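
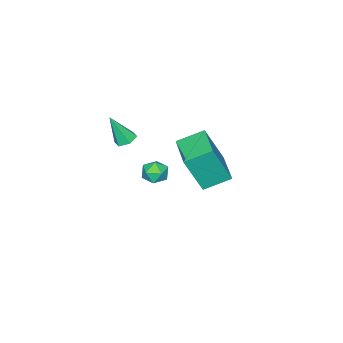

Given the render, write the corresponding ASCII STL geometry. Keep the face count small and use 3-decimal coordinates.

solid 
facet normal -0.680 0.611 0.405
outer loop
vertex 1.702 1.177 5.056
vertex 2.86 2.475 5.043
vertex 1.089 1.706 3.227
endloop
endfacet
facet normal -0.666 -0.746 0.008
outer loop
vertex 1.98 0.905 2.697
vertex 1.702 1.177 5.056
vertex 1.089 1.706 3.227
endloop
endfacet
facet normal -0.680 0.611 0.405
outer loop
vertex 1.089 1.706 3.227
vertex 2.86 2.475 5.043
vertex 2.247 3.004 3.215
endloop
endfacet
facet normal -0.306 0.265 -0.914
outer loop
vertex 2.247 3.004 3.215
vertex 1.98 0.905 2.697
vertex 1.089 1.706 3.227
endloop
endfacet
facet normal 0.306 -0.264 0.914
outer loop
vertex 1.702 1.177 5.056
vertex 3.751 1.674 4.513
vertex 2.86 2.475 5.043
endloop
endfacet
facet normal -0.666 -0.746 0.008
outer loop
vertex 2.593 0.376 4.525
vertex 1.702 1.177 5.056
vertex 1.98 0.905 2.697
endloop
endfacet
facet normal 0.307 -0.265 0.914
outer loop
vertex 2.593 0.376 4.525
vertex 3.751 1.674 4.513
vertex 1.702 1.177 5.056
endloop
endfacet
facet normal 0.666 0.746 -0.008
outer loop
vertex 2.86 2.475 5.043
vertex 3.751 1.674 4.513
vertex 2.247 3.004 3.215
endloop
endfacet
facet normal -0.307 0.265 -0.914
outer loop
vertex 3.138 2.203 2.684
vertex 1.98 0.905 2.697
vertex 2.247 3.004 3.215
endloop
endfacet
facet normal 0.666 0.746 -0.008
outer loop
vertex 2.247 3.004 3.215
vertex 3.751 1.674 4.513
vertex 3.138 2.203 2.684
endloop
endfacet
facet normal 0.680 -0.611 -0.405
outer loop
vertex 3.138 2.203 2.684
vertex 2.593 0.376 4.525
vertex 1.98 0.905 2.697
endloop
endfacet
facet normal 0.680 -0.611 -0.405
outer loop
vertex 3.751 1.674 4.513
vertex 2.593 0.376 4.525
vertex 3.138 2.203 2.684
endloop
endfacet
facet normal -0.148 0.604 0.783
outer loop
vertex -0.147 -2.56 -0.612
vertex -0.822 -2.722 -0.615
vertex -0.376 -3.099 -0.24
endloop
endfacet
facet normal 0.510 0.331 0.794
outer loop
vertex -0.147 -2.56 -0.612
vertex -0.376 -3.099 -0.24
vertex 0.216 -3.151 -0.599
endloop
endfacet
facet normal 0.835 0.517 0.187
outer loop
vertex -0.147 -2.56 -0.612
vertex 0.216 -3.151 -0.599
vertex 0.136 -2.806 -1.195
endloop
endfacet
facet normal 0.377 0.905 -0.198
outer loop
vertex -0.147 -2.56 -0.612
vertex 0.136 -2.806 -1.195
vertex -0.505 -2.541 -1.206
endloop
endfacet
facet normal -0.231 0.958 0.170
outer loop
vertex -0.147 -2.56 -0.612
vertex -0.505 -2.541 -1.206
vertex -0.822 -2.722 -0.615
endloop
endfacet
facet normal 0.455 -0.381 0.805
outer loop
vertex 0.216 -3.151 -0.599
vertex -0.376 -3.099 -0.24
vertex -0.235 -3.679 -0.594
endloop
endfacet
facet normal -0.613 0.059 0.788
outer loop
vertex -0.376 -3.099 -0.24
vertex -0.822 -2.722 -0.615
vertex -0.876 -3.414 -0.605
endloop
endfacet
facet normal -0.745 0.635 -0.205
outer loop
vertex -0.822 -2.722 -0.615
vertex -0.505 -2.541 -1.206
vertex -0.956 -3.069 -1.201
endloop
endfacet
facet normal 0.240 0.548 -0.802
outer loop
vertex -0.505 -2.541 -1.206
vertex 0.136 -2.806 -1.195
vertex -0.364 -3.121 -1.56
endloop
endfacet
facet normal 0.981 -0.079 -0.177
outer loop
vertex 0.136 -2.806 -1.195
vertex 0.216 -3.151 -0.599
vertex 0.082 -3.498 -1.185
endloop
endfacet
facet normal -0.377 -0.905 0.198
outer loop
vertex -0.593 -3.66 -1.188
vertex -0.235 -3.679 -0.594
vertex -0.876 -3.414 -0.605
endloop
endfacet
facet normal -0.835 -0.517 -0.187
outer loop
vertex -0.593 -3.66 -1.188
vertex -0.876 -3.414 -0.605
vertex -0.956 -3.069 -1.201
endloop
endfacet
facet normal -0.510 -0.331 -0.794
outer loop
vertex -0.593 -3.66 -1.188
vertex -0.956 -3.069 -1.201
vertex -0.364 -3.121 -1.56
endloop
endfacet
facet normal 0.148 -0.604 -0.783
outer loop
vertex -0.593 -3.66 -1.188
vertex -0.364 -3.121 -1.56
vertex 0.082 -3.498 -1.185
endloop
endfacet
facet normal 0.231 -0.958 -0.170
outer loop
vertex -0.593 -3.66 -1.188
vertex 0.082 -3.498 -1.185
vertex -0.235 -3.679 -0.594
endloop
endfacet
facet normal -0.240 -0.548 0.802
outer loop
vertex -0.876 -3.414 -0.605
vertex -0.235 -3.679 -0.594
vertex -0.376 -3.099 -0.24
endloop
endfacet
facet normal -0.981 0.079 0.177
outer loop
vertex -0.956 -3.069 -1.201
vertex -0.876 -3.414 -0.605
vertex -0.822 -2.722 -0.615
endloop
endfacet
facet normal -0.455 0.381 -0.805
outer loop
vertex -0.364 -3.121 -1.56
vertex -0.956 -3.069 -1.201
vertex -0.505 -2.541 -1.206
endloop
endfacet
facet normal 0.613 -0.059 -0.788
outer loop
vertex 0.082 -3.498 -1.185
vertex -0.364 -3.121 -1.56
vertex 0.136 -2.806 -1.195
endloop
endfacet
facet normal 0.745 -0.635 0.205
outer loop
vertex -0.235 -3.679 -0.594
vertex 0.082 -3.498 -1.185
vertex 0.216 -3.151 -0.599
endloop
endfacet
facet normal -0.269 0.343 -0.900
outer loop
vertex 1.608 -3.51 1.836
vertex 1.079 -3.549 1.979
vertex 1.355 -3.083 2.074
endloop
endfacet
facet normal 0.888 0.408 0.212
outer loop
vertex 1.608 -3.51 1.836
vertex 1.355 -3.083 2.074
vertex 1.501 -4.091 3.401
endloop
endfacet
facet normal -0.267 0.342 -0.901
outer loop
vertex 1.355 -3.083 2.074
vertex 1.079 -3.549 1.979
vertex 0.825 -3.123 2.216
endloop
endfacet
facet normal 0.099 0.798 0.595
outer loop
vertex 1.355 -3.083 2.074
vertex 0.825 -3.123 2.216
vertex 1.501 -4.091 3.401
endloop
endfacet
facet normal -0.267 0.342 -0.901
outer loop
vertex 0.825 -3.123 2.216
vertex 1.079 -3.549 1.979
vertex 0.549 -3.588 2.121
endloop
endfacet
facet normal -0.710 0.290 0.642
outer loop
vertex 0.825 -3.123 2.216
vertex 0.549 -3.588 2.121
vertex 1.501 -4.091 3.401
endloop
endfacet
facet normal -0.267 0.344 -0.900
outer loop
vertex 0.549 -3.588 2.121
vertex 1.079 -3.549 1.979
vertex 0.802 -4.015 1.883
endloop
endfacet
facet normal -0.734 -0.606 0.307
outer loop
vertex 0.549 -3.588 2.121
vertex 0.802 -4.015 1.883
vertex 1.501 -4.091 3.401
endloop
endfacet
facet normal -0.267 0.344 -0.900
outer loop
vertex 0.802 -4.015 1.883
vertex 1.079 -3.549 1.979
vertex 1.332 -3.976 1.741
endloop
endfacet
facet normal 0.053 -0.996 -0.074
outer loop
vertex 0.802 -4.015 1.883
vertex 1.332 -3.976 1.741
vertex 1.501 -4.091 3.401
endloop
endfacet
facet normal -0.269 0.343 -0.900
outer loop
vertex 1.332 -3.976 1.741
vertex 1.079 -3.549 1.979
vertex 1.608 -3.51 1.836
endloop
endfacet
facet normal 0.865 -0.487 -0.122
outer loop
vertex 1.332 -3.976 1.741
vertex 1.608 -3.51 1.836
vertex 1.501 -4.091 3.401
endloop
endfacet

endsolid


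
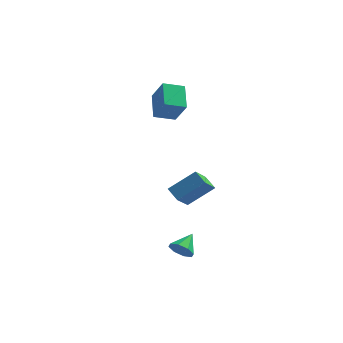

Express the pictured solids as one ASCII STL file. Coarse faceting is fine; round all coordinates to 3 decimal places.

solid 
facet normal -0.344 -0.830 -0.440
outer loop
vertex -1.695 -3.727 -2.822
vertex -2.173 -3.754 -2.397
vertex -2.093 -3.483 -2.971
endloop
endfacet
facet normal 0.577 0.611 -0.541
outer loop
vertex -1.695 -3.727 -2.822
vertex -2.093 -3.483 -2.971
vertex -1.787 -2.826 -1.903
endloop
endfacet
facet normal -0.347 -0.829 -0.440
outer loop
vertex -2.093 -3.483 -2.971
vertex -2.173 -3.754 -2.397
vertex -2.537 -3.397 -2.783
endloop
endfacet
facet normal -0.051 0.857 -0.513
outer loop
vertex -2.093 -3.483 -2.971
vertex -2.537 -3.397 -2.783
vertex -1.787 -2.826 -1.903
endloop
endfacet
facet normal -0.344 -0.828 -0.442
outer loop
vertex -2.537 -3.397 -2.783
vertex -2.173 -3.754 -2.397
vertex -2.769 -3.521 -2.37
endloop
endfacet
facet normal -0.556 0.829 -0.064
outer loop
vertex -2.537 -3.397 -2.783
vertex -2.769 -3.521 -2.37
vertex -1.787 -2.826 -1.903
endloop
endfacet
facet normal -0.344 -0.829 -0.440
outer loop
vertex -2.769 -3.521 -2.37
vertex -2.173 -3.754 -2.397
vertex -2.651 -3.781 -1.972
endloop
endfacet
facet normal -0.642 0.541 0.544
outer loop
vertex -2.769 -3.521 -2.37
vertex -2.651 -3.781 -1.972
vertex -1.787 -2.826 -1.903
endloop
endfacet
facet normal -0.346 -0.828 -0.441
outer loop
vertex -2.651 -3.781 -1.972
vertex -2.173 -3.754 -2.397
vertex -2.254 -4.026 -1.823
endloop
endfacet
facet normal -0.257 0.163 0.953
outer loop
vertex -2.651 -3.781 -1.972
vertex -2.254 -4.026 -1.823
vertex -1.787 -2.826 -1.903
endloop
endfacet
facet normal -0.344 -0.829 -0.441
outer loop
vertex -2.254 -4.026 -1.823
vertex -2.173 -3.754 -2.397
vertex -1.809 -4.111 -2.01
endloop
endfacet
facet normal 0.372 -0.083 0.924
outer loop
vertex -2.254 -4.026 -1.823
vertex -1.809 -4.111 -2.01
vertex -1.787 -2.826 -1.903
endloop
endfacet
facet normal -0.346 -0.829 -0.439
outer loop
vertex -1.809 -4.111 -2.01
vertex -2.173 -3.754 -2.397
vertex -1.578 -3.988 -2.424
endloop
endfacet
facet normal 0.879 -0.055 0.474
outer loop
vertex -1.809 -4.111 -2.01
vertex -1.578 -3.988 -2.424
vertex -1.787 -2.826 -1.903
endloop
endfacet
facet normal -0.346 -0.828 -0.441
outer loop
vertex -1.578 -3.988 -2.424
vertex -2.173 -3.754 -2.397
vertex -1.695 -3.727 -2.822
endloop
endfacet
facet normal 0.964 0.232 -0.131
outer loop
vertex -1.578 -3.988 -2.424
vertex -1.695 -3.727 -2.822
vertex -1.787 -2.826 -1.903
endloop
endfacet
facet normal -0.632 0.619 0.465
outer loop
vertex -3.312 0.017 -0.923
vertex -2.093 0.558 0.014
vertex -2.985 1.17 -2.013
endloop
endfacet
facet normal -0.748 -0.331 -0.575
outer loop
vertex -2.467 0.662 -2.394
vertex -3.312 0.017 -0.923
vertex -2.985 1.17 -2.013
endloop
endfacet
facet normal -0.632 0.619 0.465
outer loop
vertex -2.985 1.17 -2.013
vertex -2.093 0.558 0.014
vertex -1.766 1.711 -1.076
endloop
endfacet
facet normal 0.202 0.711 -0.673
outer loop
vertex -1.766 1.711 -1.076
vertex -2.467 0.662 -2.394
vertex -2.985 1.17 -2.013
endloop
endfacet
facet normal -0.202 -0.711 0.673
outer loop
vertex -3.312 0.017 -0.923
vertex -1.575 0.05 -0.367
vertex -2.093 0.558 0.014
endloop
endfacet
facet normal -0.748 -0.331 -0.575
outer loop
vertex -2.794 -0.491 -1.304
vertex -3.312 0.017 -0.923
vertex -2.467 0.662 -2.394
endloop
endfacet
facet normal -0.202 -0.711 0.673
outer loop
vertex -2.794 -0.491 -1.304
vertex -1.575 0.05 -0.367
vertex -3.312 0.017 -0.923
endloop
endfacet
facet normal 0.748 0.331 0.575
outer loop
vertex -2.093 0.558 0.014
vertex -1.575 0.05 -0.367
vertex -1.766 1.711 -1.076
endloop
endfacet
facet normal 0.202 0.711 -0.673
outer loop
vertex -1.248 1.203 -1.457
vertex -2.467 0.662 -2.394
vertex -1.766 1.711 -1.076
endloop
endfacet
facet normal 0.748 0.331 0.575
outer loop
vertex -1.766 1.711 -1.076
vertex -1.575 0.05 -0.367
vertex -1.248 1.203 -1.457
endloop
endfacet
facet normal 0.632 -0.619 -0.465
outer loop
vertex -1.248 1.203 -1.457
vertex -2.794 -0.491 -1.304
vertex -2.467 0.662 -2.394
endloop
endfacet
facet normal 0.632 -0.619 -0.465
outer loop
vertex -1.575 0.05 -0.367
vertex -2.794 -0.491 -1.304
vertex -1.248 1.203 -1.457
endloop
endfacet
facet normal -0.419 0.354 -0.836
outer loop
vertex -4.263 1.92 2.732
vertex -4.521 3.183 3.396
vertex -3.275 2.299 2.397
endloop
endfacet
facet normal 0.179 -0.871 -0.458
outer loop
vertex -2.679 1.797 3.584
vertex -4.263 1.92 2.732
vertex -3.275 2.299 2.397
endloop
endfacet
facet normal -0.420 0.353 -0.836
outer loop
vertex -3.275 2.299 2.397
vertex -4.521 3.183 3.396
vertex -3.533 3.562 3.06
endloop
endfacet
facet normal 0.890 0.341 -0.303
outer loop
vertex -3.533 3.562 3.06
vertex -2.679 1.797 3.584
vertex -3.275 2.299 2.397
endloop
endfacet
facet normal -0.890 -0.341 0.303
outer loop
vertex -4.263 1.92 2.732
vertex -3.925 2.681 4.583
vertex -4.521 3.183 3.396
endloop
endfacet
facet normal 0.179 -0.871 -0.458
outer loop
vertex -3.667 1.418 3.92
vertex -4.263 1.92 2.732
vertex -2.679 1.797 3.584
endloop
endfacet
facet normal -0.890 -0.341 0.303
outer loop
vertex -3.667 1.418 3.92
vertex -3.925 2.681 4.583
vertex -4.263 1.92 2.732
endloop
endfacet
facet normal -0.178 0.871 0.458
outer loop
vertex -4.521 3.183 3.396
vertex -3.925 2.681 4.583
vertex -3.533 3.562 3.06
endloop
endfacet
facet normal 0.890 0.341 -0.303
outer loop
vertex -2.937 3.06 4.248
vertex -2.679 1.797 3.584
vertex -3.533 3.562 3.06
endloop
endfacet
facet normal -0.179 0.871 0.458
outer loop
vertex -3.533 3.562 3.06
vertex -3.925 2.681 4.583
vertex -2.937 3.06 4.248
endloop
endfacet
facet normal 0.420 -0.354 0.836
outer loop
vertex -2.937 3.06 4.248
vertex -3.667 1.418 3.92
vertex -2.679 1.797 3.584
endloop
endfacet
facet normal 0.419 -0.353 0.836
outer loop
vertex -3.925 2.681 4.583
vertex -3.667 1.418 3.92
vertex -2.937 3.06 4.248
endloop
endfacet

endsolid


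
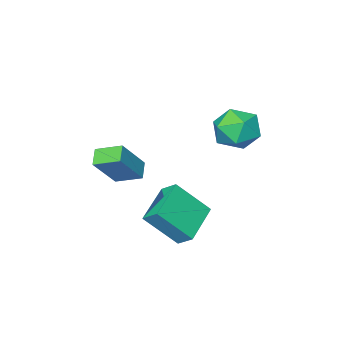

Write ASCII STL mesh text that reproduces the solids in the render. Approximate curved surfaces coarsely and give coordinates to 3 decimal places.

solid 
facet normal -0.537 0.443 -0.718
outer loop
vertex 0.461 2.308 -3.375
vertex 2.238 3.221 -4.142
vertex 0.611 1.504 -3.983
endloop
endfacet
facet normal -0.831 -0.426 0.359
outer loop
vertex 1.782 0.539 -2.418
vertex 0.461 2.308 -3.375
vertex 0.611 1.504 -3.983
endloop
endfacet
facet normal -0.537 0.442 -0.718
outer loop
vertex 0.611 1.504 -3.983
vertex 2.238 3.221 -4.142
vertex 2.388 2.416 -4.75
endloop
endfacet
facet normal 0.147 -0.789 -0.597
outer loop
vertex 2.388 2.416 -4.75
vertex 1.782 0.539 -2.418
vertex 0.611 1.504 -3.983
endloop
endfacet
facet normal -0.148 0.789 0.597
outer loop
vertex 0.461 2.308 -3.375
vertex 3.409 2.256 -2.577
vertex 2.238 3.221 -4.142
endloop
endfacet
facet normal -0.830 -0.426 0.359
outer loop
vertex 1.632 1.344 -1.81
vertex 0.461 2.308 -3.375
vertex 1.782 0.539 -2.418
endloop
endfacet
facet normal -0.148 0.789 0.596
outer loop
vertex 1.632 1.344 -1.81
vertex 3.409 2.256 -2.577
vertex 0.461 2.308 -3.375
endloop
endfacet
facet normal 0.831 0.426 -0.359
outer loop
vertex 2.238 3.221 -4.142
vertex 3.409 2.256 -2.577
vertex 2.388 2.416 -4.75
endloop
endfacet
facet normal 0.148 -0.789 -0.597
outer loop
vertex 3.559 1.452 -3.185
vertex 1.782 0.539 -2.418
vertex 2.388 2.416 -4.75
endloop
endfacet
facet normal 0.830 0.426 -0.359
outer loop
vertex 2.388 2.416 -4.75
vertex 3.409 2.256 -2.577
vertex 3.559 1.452 -3.185
endloop
endfacet
facet normal 0.537 -0.442 0.718
outer loop
vertex 3.559 1.452 -3.185
vertex 1.632 1.344 -1.81
vertex 1.782 0.539 -2.418
endloop
endfacet
facet normal 0.537 -0.443 0.718
outer loop
vertex 3.409 2.256 -2.577
vertex 1.632 1.344 -1.81
vertex 3.559 1.452 -3.185
endloop
endfacet
facet normal -0.851 0.524 0.042
outer loop
vertex -1.032 3.785 1.3
vertex -1.657 2.794 1.001
vertex -1.444 3.047 2.164
endloop
endfacet
facet normal -0.368 0.786 0.496
outer loop
vertex -1.032 3.785 1.3
vertex -1.444 3.047 2.164
vertex -0.332 3.514 2.248
endloop
endfacet
facet normal 0.211 0.970 0.122
outer loop
vertex -1.032 3.785 1.3
vertex -0.332 3.514 2.248
vertex 0.143 3.55 1.136
endloop
endfacet
facet normal 0.085 0.821 -0.565
outer loop
vertex -1.032 3.785 1.3
vertex 0.143 3.55 1.136
vertex -0.676 3.105 0.365
endloop
endfacet
facet normal -0.571 0.545 -0.614
outer loop
vertex -1.032 3.785 1.3
vertex -0.676 3.105 0.365
vertex -1.657 2.794 1.001
endloop
endfacet
facet normal -0.183 0.265 0.947
outer loop
vertex -0.332 3.514 2.248
vertex -1.444 3.047 2.164
vertex -0.524 2.355 2.535
endloop
endfacet
facet normal -0.964 -0.160 0.211
outer loop
vertex -1.444 3.047 2.164
vertex -1.657 2.794 1.001
vertex -1.343 1.91 1.764
endloop
endfacet
facet normal -0.511 -0.126 -0.850
outer loop
vertex -1.657 2.794 1.001
vertex -0.676 3.105 0.365
vertex -0.868 1.946 0.652
endloop
endfacet
facet normal 0.551 0.320 -0.770
outer loop
vertex -0.676 3.105 0.365
vertex 0.143 3.55 1.136
vertex 0.244 2.413 0.736
endloop
endfacet
facet normal 0.754 0.562 0.340
outer loop
vertex 0.143 3.55 1.136
vertex -0.332 3.514 2.248
vertex 0.457 2.666 1.899
endloop
endfacet
facet normal -0.085 -0.821 0.565
outer loop
vertex -0.168 1.675 1.6
vertex -0.524 2.355 2.535
vertex -1.343 1.91 1.764
endloop
endfacet
facet normal -0.211 -0.970 -0.122
outer loop
vertex -0.168 1.675 1.6
vertex -1.343 1.91 1.764
vertex -0.868 1.946 0.652
endloop
endfacet
facet normal 0.368 -0.786 -0.496
outer loop
vertex -0.168 1.675 1.6
vertex -0.868 1.946 0.652
vertex 0.244 2.413 0.736
endloop
endfacet
facet normal 0.851 -0.524 -0.042
outer loop
vertex -0.168 1.675 1.6
vertex 0.244 2.413 0.736
vertex 0.457 2.666 1.899
endloop
endfacet
facet normal 0.571 -0.545 0.614
outer loop
vertex -0.168 1.675 1.6
vertex 0.457 2.666 1.899
vertex -0.524 2.355 2.535
endloop
endfacet
facet normal -0.551 -0.320 0.770
outer loop
vertex -1.343 1.91 1.764
vertex -0.524 2.355 2.535
vertex -1.444 3.047 2.164
endloop
endfacet
facet normal -0.754 -0.562 -0.340
outer loop
vertex -0.868 1.946 0.652
vertex -1.343 1.91 1.764
vertex -1.657 2.794 1.001
endloop
endfacet
facet normal 0.183 -0.265 -0.947
outer loop
vertex 0.244 2.413 0.736
vertex -0.868 1.946 0.652
vertex -0.676 3.105 0.365
endloop
endfacet
facet normal 0.964 0.160 -0.211
outer loop
vertex 0.457 2.666 1.899
vertex 0.244 2.413 0.736
vertex 0.143 3.55 1.136
endloop
endfacet
facet normal 0.511 0.126 0.850
outer loop
vertex -0.524 2.355 2.535
vertex 0.457 2.666 1.899
vertex -0.332 3.514 2.248
endloop
endfacet
facet normal -0.635 -0.079 -0.769
outer loop
vertex 2.147 -2.143 -2.029
vertex 1.463 -1.059 -1.575
vertex 2.71 -1.569 -2.553
endloop
endfacet
facet normal 0.503 -0.798 -0.334
outer loop
vertex 4.057 -1.401 -0.925
vertex 2.147 -2.143 -2.029
vertex 2.71 -1.569 -2.553
endloop
endfacet
facet normal -0.635 -0.080 -0.768
outer loop
vertex 2.71 -1.569 -2.553
vertex 1.463 -1.059 -1.575
vertex 2.026 -0.485 -2.1
endloop
endfacet
facet normal 0.586 0.598 -0.547
outer loop
vertex 2.026 -0.485 -2.1
vertex 4.057 -1.401 -0.925
vertex 2.71 -1.569 -2.553
endloop
endfacet
facet normal -0.586 -0.599 0.546
outer loop
vertex 2.147 -2.143 -2.029
vertex 2.81 -0.891 0.053
vertex 1.463 -1.059 -1.575
endloop
endfacet
facet normal 0.503 -0.798 -0.333
outer loop
vertex 3.494 -1.975 -0.4
vertex 2.147 -2.143 -2.029
vertex 4.057 -1.401 -0.925
endloop
endfacet
facet normal -0.586 -0.598 0.546
outer loop
vertex 3.494 -1.975 -0.4
vertex 2.81 -0.891 0.053
vertex 2.147 -2.143 -2.029
endloop
endfacet
facet normal -0.502 0.798 0.333
outer loop
vertex 1.463 -1.059 -1.575
vertex 2.81 -0.891 0.053
vertex 2.026 -0.485 -2.1
endloop
endfacet
facet normal 0.586 0.599 -0.546
outer loop
vertex 3.373 -0.317 -0.471
vertex 4.057 -1.401 -0.925
vertex 2.026 -0.485 -2.1
endloop
endfacet
facet normal -0.503 0.798 0.333
outer loop
vertex 2.026 -0.485 -2.1
vertex 2.81 -0.891 0.053
vertex 3.373 -0.317 -0.471
endloop
endfacet
facet normal 0.635 0.079 0.768
outer loop
vertex 3.373 -0.317 -0.471
vertex 3.494 -1.975 -0.4
vertex 4.057 -1.401 -0.925
endloop
endfacet
facet normal 0.635 0.079 0.769
outer loop
vertex 2.81 -0.891 0.053
vertex 3.494 -1.975 -0.4
vertex 3.373 -0.317 -0.471
endloop
endfacet

endsolid


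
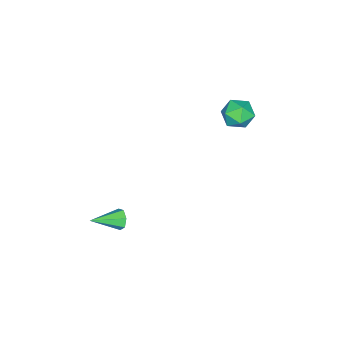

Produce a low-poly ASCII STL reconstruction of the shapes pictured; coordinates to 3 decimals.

solid 
facet normal -0.329 0.667 0.668
outer loop
vertex -3.559 1.159 2.985
vertex -4.155 0.484 3.365
vertex -3.246 0.585 3.712
endloop
endfacet
facet normal 0.347 0.803 0.485
outer loop
vertex -3.559 1.159 2.985
vertex -3.246 0.585 3.712
vertex -2.656 0.785 2.959
endloop
endfacet
facet normal 0.368 0.903 -0.221
outer loop
vertex -3.559 1.159 2.985
vertex -2.656 0.785 2.959
vertex -3.2 0.808 2.146
endloop
endfacet
facet normal -0.296 0.830 -0.474
outer loop
vertex -3.559 1.159 2.985
vertex -3.2 0.808 2.146
vertex -4.126 0.622 2.398
endloop
endfacet
facet normal -0.726 0.684 0.076
outer loop
vertex -3.559 1.159 2.985
vertex -4.126 0.622 2.398
vertex -4.155 0.484 3.365
endloop
endfacet
facet normal 0.737 0.224 0.637
outer loop
vertex -2.656 0.785 2.959
vertex -3.246 0.585 3.712
vertex -2.694 -0.122 3.322
endloop
endfacet
facet normal -0.357 0.005 0.934
outer loop
vertex -3.246 0.585 3.712
vertex -4.155 0.484 3.365
vertex -3.62 -0.308 3.574
endloop
endfacet
facet normal -0.999 0.032 -0.025
outer loop
vertex -4.155 0.484 3.365
vertex -4.126 0.622 2.398
vertex -4.164 -0.285 2.761
endloop
endfacet
facet normal -0.303 0.268 -0.915
outer loop
vertex -4.126 0.622 2.398
vertex -3.2 0.808 2.146
vertex -3.574 -0.085 2.008
endloop
endfacet
facet normal 0.771 0.388 -0.505
outer loop
vertex -3.2 0.808 2.146
vertex -2.656 0.785 2.959
vertex -2.665 0.016 2.355
endloop
endfacet
facet normal 0.296 -0.830 0.474
outer loop
vertex -3.261 -0.659 2.735
vertex -2.694 -0.122 3.322
vertex -3.62 -0.308 3.574
endloop
endfacet
facet normal -0.368 -0.903 0.221
outer loop
vertex -3.261 -0.659 2.735
vertex -3.62 -0.308 3.574
vertex -4.164 -0.285 2.761
endloop
endfacet
facet normal -0.347 -0.803 -0.485
outer loop
vertex -3.261 -0.659 2.735
vertex -4.164 -0.285 2.761
vertex -3.574 -0.085 2.008
endloop
endfacet
facet normal 0.329 -0.667 -0.668
outer loop
vertex -3.261 -0.659 2.735
vertex -3.574 -0.085 2.008
vertex -2.665 0.016 2.355
endloop
endfacet
facet normal 0.726 -0.684 -0.076
outer loop
vertex -3.261 -0.659 2.735
vertex -2.665 0.016 2.355
vertex -2.694 -0.122 3.322
endloop
endfacet
facet normal 0.303 -0.268 0.915
outer loop
vertex -3.62 -0.308 3.574
vertex -2.694 -0.122 3.322
vertex -3.246 0.585 3.712
endloop
endfacet
facet normal -0.771 -0.388 0.505
outer loop
vertex -4.164 -0.285 2.761
vertex -3.62 -0.308 3.574
vertex -4.155 0.484 3.365
endloop
endfacet
facet normal -0.737 -0.224 -0.637
outer loop
vertex -3.574 -0.085 2.008
vertex -4.164 -0.285 2.761
vertex -4.126 0.622 2.398
endloop
endfacet
facet normal 0.357 -0.005 -0.934
outer loop
vertex -2.665 0.016 2.355
vertex -3.574 -0.085 2.008
vertex -3.2 0.808 2.146
endloop
endfacet
facet normal 0.999 -0.032 0.025
outer loop
vertex -2.694 -0.122 3.322
vertex -2.665 0.016 2.355
vertex -2.656 0.785 2.959
endloop
endfacet
facet normal -0.731 0.602 -0.321
outer loop
vertex 3.442 -2.79 -2.392
vertex 3.078 -2.969 -1.898
vertex 3.493 -2.483 -1.932
endloop
endfacet
facet normal 0.873 0.356 -0.334
outer loop
vertex 3.442 -2.79 -2.392
vertex 3.493 -2.483 -1.932
vertex 4.342 -4.011 -1.342
endloop
endfacet
facet normal -0.731 0.602 -0.320
outer loop
vertex 3.493 -2.483 -1.932
vertex 3.078 -2.969 -1.898
vertex 3.231 -2.543 -1.446
endloop
endfacet
facet normal 0.698 0.560 0.446
outer loop
vertex 3.493 -2.483 -1.932
vertex 3.231 -2.543 -1.446
vertex 4.342 -4.011 -1.342
endloop
endfacet
facet normal -0.730 0.603 -0.321
outer loop
vertex 3.231 -2.543 -1.446
vertex 3.078 -2.969 -1.898
vertex 2.853 -2.923 -1.3
endloop
endfacet
facet normal 0.173 0.199 0.965
outer loop
vertex 3.231 -2.543 -1.446
vertex 2.853 -2.923 -1.3
vertex 4.342 -4.011 -1.342
endloop
endfacet
facet normal -0.731 0.602 -0.321
outer loop
vertex 2.853 -2.923 -1.3
vertex 3.078 -2.969 -1.898
vertex 2.645 -3.338 -1.604
endloop
endfacet
facet normal -0.310 -0.456 0.834
outer loop
vertex 2.853 -2.923 -1.3
vertex 2.645 -3.338 -1.604
vertex 4.342 -4.011 -1.342
endloop
endfacet
facet normal -0.731 0.602 -0.321
outer loop
vertex 2.645 -3.338 -1.604
vertex 3.078 -2.969 -1.898
vertex 2.762 -3.476 -2.129
endloop
endfacet
facet normal -0.385 -0.910 0.154
outer loop
vertex 2.645 -3.338 -1.604
vertex 2.762 -3.476 -2.129
vertex 4.342 -4.011 -1.342
endloop
endfacet
facet normal -0.731 0.602 -0.321
outer loop
vertex 2.762 -3.476 -2.129
vertex 3.078 -2.969 -1.898
vertex 3.117 -3.232 -2.48
endloop
endfacet
facet normal 0.004 -0.823 -0.568
outer loop
vertex 2.762 -3.476 -2.129
vertex 3.117 -3.232 -2.48
vertex 4.342 -4.011 -1.342
endloop
endfacet
facet normal -0.731 0.602 -0.321
outer loop
vertex 3.117 -3.232 -2.48
vertex 3.078 -2.969 -1.898
vertex 3.442 -2.79 -2.392
endloop
endfacet
facet normal 0.564 -0.259 -0.784
outer loop
vertex 3.117 -3.232 -2.48
vertex 3.442 -2.79 -2.392
vertex 4.342 -4.011 -1.342
endloop
endfacet

endsolid


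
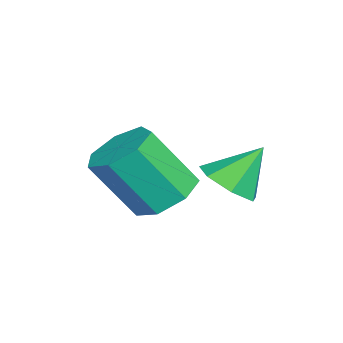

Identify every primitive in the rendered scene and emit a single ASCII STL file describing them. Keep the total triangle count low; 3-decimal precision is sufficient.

solid 
facet normal -0.085 0.562 -0.823
outer loop
vertex 0.306 -2.087 0.583
vertex -0.515 -1.993 0.732
vertex 0.123 -1.513 0.994
endloop
endfacet
facet normal 0.964 0.254 0.074
outer loop
vertex 0.306 -2.087 0.583
vertex 0.123 -1.513 0.994
vertex 0.456 -3.082 2.039
endloop
endfacet
facet normal 0.964 0.254 0.074
outer loop
vertex 0.456 -3.082 2.039
vertex 0.123 -1.513 0.994
vertex 0.273 -2.508 2.45
endloop
endfacet
facet normal 0.084 -0.562 0.823
outer loop
vertex 0.456 -3.082 2.039
vertex 0.273 -2.508 2.45
vertex -0.365 -2.987 2.188
endloop
endfacet
facet normal -0.085 0.562 -0.823
outer loop
vertex 0.123 -1.513 0.994
vertex -0.515 -1.993 0.732
vertex -0.541 -1.301 1.207
endloop
endfacet
facet normal 0.404 0.774 0.488
outer loop
vertex 0.123 -1.513 0.994
vertex -0.541 -1.301 1.207
vertex 0.273 -2.508 2.45
endloop
endfacet
facet normal 0.405 0.774 0.486
outer loop
vertex 0.273 -2.508 2.45
vertex -0.541 -1.301 1.207
vertex -0.391 -2.295 2.664
endloop
endfacet
facet normal 0.085 -0.563 0.822
outer loop
vertex 0.273 -2.508 2.45
vertex -0.391 -2.295 2.664
vertex -0.365 -2.987 2.188
endloop
endfacet
facet normal -0.085 0.562 -0.823
outer loop
vertex -0.541 -1.301 1.207
vertex -0.515 -1.993 0.732
vertex -1.185 -1.609 1.063
endloop
endfacet
facet normal -0.459 0.711 0.532
outer loop
vertex -0.541 -1.301 1.207
vertex -1.185 -1.609 1.063
vertex -0.391 -2.295 2.664
endloop
endfacet
facet normal -0.461 0.710 0.533
outer loop
vertex -0.391 -2.295 2.664
vertex -1.185 -1.609 1.063
vertex -1.035 -2.604 2.519
endloop
endfacet
facet normal 0.085 -0.563 0.822
outer loop
vertex -0.391 -2.295 2.664
vertex -1.035 -2.604 2.519
vertex -0.365 -2.987 2.188
endloop
endfacet
facet normal -0.084 0.563 -0.823
outer loop
vertex -1.185 -1.609 1.063
vertex -0.515 -1.993 0.732
vertex -1.325 -2.206 0.669
endloop
endfacet
facet normal -0.978 0.112 0.177
outer loop
vertex -1.185 -1.609 1.063
vertex -1.325 -2.206 0.669
vertex -1.035 -2.604 2.519
endloop
endfacet
facet normal -0.978 0.112 0.177
outer loop
vertex -1.035 -2.604 2.519
vertex -1.325 -2.206 0.669
vertex -1.175 -3.201 2.125
endloop
endfacet
facet normal 0.085 -0.563 0.822
outer loop
vertex -1.035 -2.604 2.519
vertex -1.175 -3.201 2.125
vertex -0.365 -2.987 2.188
endloop
endfacet
facet normal -0.084 0.562 -0.823
outer loop
vertex -1.325 -2.206 0.669
vertex -0.515 -1.993 0.732
vertex -0.855 -2.643 0.323
endloop
endfacet
facet normal -0.760 -0.571 -0.312
outer loop
vertex -1.325 -2.206 0.669
vertex -0.855 -2.643 0.323
vertex -1.175 -3.201 2.125
endloop
endfacet
facet normal -0.760 -0.571 -0.312
outer loop
vertex -1.175 -3.201 2.125
vertex -0.855 -2.643 0.323
vertex -0.705 -3.638 1.779
endloop
endfacet
facet normal 0.084 -0.561 0.823
outer loop
vertex -1.175 -3.201 2.125
vertex -0.705 -3.638 1.779
vertex -0.365 -2.987 2.188
endloop
endfacet
facet normal -0.086 0.562 -0.822
outer loop
vertex -0.855 -2.643 0.323
vertex -0.515 -1.993 0.732
vertex -0.129 -2.589 0.284
endloop
endfacet
facet normal 0.031 -0.824 -0.566
outer loop
vertex -0.855 -2.643 0.323
vertex -0.129 -2.589 0.284
vertex -0.705 -3.638 1.779
endloop
endfacet
facet normal 0.032 -0.824 -0.566
outer loop
vertex -0.705 -3.638 1.779
vertex -0.129 -2.589 0.284
vertex 0.021 -3.584 1.741
endloop
endfacet
facet normal 0.085 -0.561 0.823
outer loop
vertex -0.705 -3.638 1.779
vertex 0.021 -3.584 1.741
vertex -0.365 -2.987 2.188
endloop
endfacet
facet normal -0.085 0.563 -0.822
outer loop
vertex -0.129 -2.589 0.284
vertex -0.515 -1.993 0.732
vertex 0.306 -2.087 0.583
endloop
endfacet
facet normal 0.798 -0.457 -0.394
outer loop
vertex -0.129 -2.589 0.284
vertex 0.306 -2.087 0.583
vertex 0.021 -3.584 1.741
endloop
endfacet
facet normal 0.797 -0.457 -0.394
outer loop
vertex 0.021 -3.584 1.741
vertex 0.306 -2.087 0.583
vertex 0.456 -3.082 2.039
endloop
endfacet
facet normal 0.084 -0.562 0.823
outer loop
vertex 0.021 -3.584 1.741
vertex 0.456 -3.082 2.039
vertex -0.365 -2.987 2.188
endloop
endfacet
facet normal 0.239 -0.568 -0.788
outer loop
vertex -1.205 -0.214 0.308
vertex -1.656 -0.797 0.592
vertex -1.86 -0.209 0.106
endloop
endfacet
facet normal 0.037 0.995 -0.094
outer loop
vertex -1.205 -0.214 0.308
vertex -1.86 -0.209 0.106
vertex -1.964 -0.063 1.608
endloop
endfacet
facet normal 0.239 -0.568 -0.788
outer loop
vertex -1.86 -0.209 0.106
vertex -1.656 -0.797 0.592
vertex -2.361 -0.647 0.27
endloop
endfacet
facet normal -0.675 0.728 -0.118
outer loop
vertex -1.86 -0.209 0.106
vertex -2.361 -0.647 0.27
vertex -1.964 -0.063 1.608
endloop
endfacet
facet normal 0.238 -0.570 -0.787
outer loop
vertex -2.361 -0.647 0.27
vertex -1.656 -0.797 0.592
vertex -2.332 -1.197 0.677
endloop
endfacet
facet normal -0.965 0.122 0.233
outer loop
vertex -2.361 -0.647 0.27
vertex -2.332 -1.197 0.677
vertex -1.964 -0.063 1.608
endloop
endfacet
facet normal 0.237 -0.569 -0.788
outer loop
vertex -2.332 -1.197 0.677
vertex -1.656 -0.797 0.592
vertex -1.793 -1.447 1.02
endloop
endfacet
facet normal -0.615 -0.371 0.696
outer loop
vertex -2.332 -1.197 0.677
vertex -1.793 -1.447 1.02
vertex -1.964 -0.063 1.608
endloop
endfacet
facet normal 0.240 -0.569 -0.787
outer loop
vertex -1.793 -1.447 1.02
vertex -1.656 -0.797 0.592
vertex -1.151 -1.207 1.042
endloop
endfacet
facet normal 0.109 -0.377 0.920
outer loop
vertex -1.793 -1.447 1.02
vertex -1.151 -1.207 1.042
vertex -1.964 -0.063 1.608
endloop
endfacet
facet normal 0.240 -0.568 -0.787
outer loop
vertex -1.151 -1.207 1.042
vertex -1.656 -0.797 0.592
vertex -0.89 -0.658 0.725
endloop
endfacet
facet normal 0.667 0.109 0.737
outer loop
vertex -1.151 -1.207 1.042
vertex -0.89 -0.658 0.725
vertex -1.964 -0.063 1.608
endloop
endfacet
facet normal 0.240 -0.569 -0.787
outer loop
vertex -0.89 -0.658 0.725
vertex -1.656 -0.797 0.592
vertex -1.205 -0.214 0.308
endloop
endfacet
facet normal 0.634 0.719 0.286
outer loop
vertex -0.89 -0.658 0.725
vertex -1.205 -0.214 0.308
vertex -1.964 -0.063 1.608
endloop
endfacet

endsolid


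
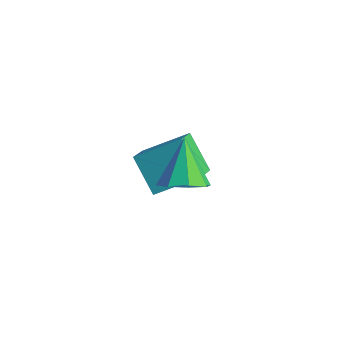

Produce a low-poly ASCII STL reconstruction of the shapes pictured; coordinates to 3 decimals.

solid 
facet normal -0.591 -0.664 -0.458
outer loop
vertex -0.985 -1.113 -2.956
vertex -1.414 -0.269 -3.627
vertex -0.01 -1.347 -3.874
endloop
endfacet
facet normal 0.370 -0.728 0.578
outer loop
vertex 0.894 -0.331 -3.173
vertex -0.985 -1.113 -2.956
vertex -0.01 -1.347 -3.874
endloop
endfacet
facet normal -0.591 -0.664 -0.459
outer loop
vertex -0.01 -1.347 -3.874
vertex -1.414 -0.269 -3.627
vertex -0.438 -0.503 -4.545
endloop
endfacet
facet normal 0.717 -0.173 -0.675
outer loop
vertex -0.438 -0.503 -4.545
vertex 0.894 -0.331 -3.173
vertex -0.01 -1.347 -3.874
endloop
endfacet
facet normal -0.717 0.172 0.675
outer loop
vertex -0.985 -1.113 -2.956
vertex -0.51 0.747 -2.926
vertex -1.414 -0.269 -3.627
endloop
endfacet
facet normal 0.370 -0.727 0.578
outer loop
vertex -0.082 -0.097 -2.255
vertex -0.985 -1.113 -2.956
vertex 0.894 -0.331 -3.173
endloop
endfacet
facet normal -0.718 0.172 0.675
outer loop
vertex -0.082 -0.097 -2.255
vertex -0.51 0.747 -2.926
vertex -0.985 -1.113 -2.956
endloop
endfacet
facet normal -0.369 0.728 -0.578
outer loop
vertex -1.414 -0.269 -3.627
vertex -0.51 0.747 -2.926
vertex -0.438 -0.503 -4.545
endloop
endfacet
facet normal 0.717 -0.172 -0.675
outer loop
vertex 0.465 0.513 -3.844
vertex 0.894 -0.331 -3.173
vertex -0.438 -0.503 -4.545
endloop
endfacet
facet normal -0.370 0.727 -0.578
outer loop
vertex -0.438 -0.503 -4.545
vertex -0.51 0.747 -2.926
vertex 0.465 0.513 -3.844
endloop
endfacet
facet normal 0.590 0.664 0.458
outer loop
vertex 0.465 0.513 -3.844
vertex -0.082 -0.097 -2.255
vertex 0.894 -0.331 -3.173
endloop
endfacet
facet normal 0.591 0.664 0.458
outer loop
vertex -0.51 0.747 -2.926
vertex -0.082 -0.097 -2.255
vertex 0.465 0.513 -3.844
endloop
endfacet
facet normal 0.436 -0.515 -0.738
outer loop
vertex 2.507 -1.837 -1.151
vertex 2.04 -2.388 -1.043
vertex 2.044 -1.788 -1.459
endloop
endfacet
facet normal 0.135 0.990 -0.045
outer loop
vertex 2.507 -1.837 -1.151
vertex 2.044 -1.788 -1.459
vertex 1.4 -1.632 0.043
endloop
endfacet
facet normal 0.434 -0.515 -0.739
outer loop
vertex 2.044 -1.788 -1.459
vertex 2.04 -2.388 -1.043
vertex 1.578 -2.089 -1.523
endloop
endfacet
facet normal -0.489 0.821 -0.295
outer loop
vertex 2.044 -1.788 -1.459
vertex 1.578 -2.089 -1.523
vertex 1.4 -1.632 0.043
endloop
endfacet
facet normal 0.435 -0.514 -0.739
outer loop
vertex 1.578 -2.089 -1.523
vertex 2.04 -2.388 -1.043
vertex 1.383 -2.566 -1.306
endloop
endfacet
facet normal -0.936 0.295 -0.192
outer loop
vertex 1.578 -2.089 -1.523
vertex 1.383 -2.566 -1.306
vertex 1.4 -1.632 0.043
endloop
endfacet
facet normal 0.435 -0.513 -0.740
outer loop
vertex 1.383 -2.566 -1.306
vertex 2.04 -2.388 -1.043
vertex 1.573 -2.938 -0.936
endloop
endfacet
facet normal -0.939 -0.277 0.204
outer loop
vertex 1.383 -2.566 -1.306
vertex 1.573 -2.938 -0.936
vertex 1.4 -1.632 0.043
endloop
endfacet
facet normal 0.436 -0.514 -0.739
outer loop
vertex 1.573 -2.938 -0.936
vertex 2.04 -2.388 -1.043
vertex 2.036 -2.988 -0.628
endloop
endfacet
facet normal -0.500 -0.561 0.660
outer loop
vertex 1.573 -2.938 -0.936
vertex 2.036 -2.988 -0.628
vertex 1.4 -1.632 0.043
endloop
endfacet
facet normal 0.436 -0.514 -0.739
outer loop
vertex 2.036 -2.988 -0.628
vertex 2.04 -2.388 -1.043
vertex 2.502 -2.686 -0.563
endloop
endfacet
facet normal 0.127 -0.392 0.911
outer loop
vertex 2.036 -2.988 -0.628
vertex 2.502 -2.686 -0.563
vertex 1.4 -1.632 0.043
endloop
endfacet
facet normal 0.435 -0.515 -0.739
outer loop
vertex 2.502 -2.686 -0.563
vertex 2.04 -2.388 -1.043
vertex 2.697 -2.21 -0.78
endloop
endfacet
facet normal 0.573 0.134 0.809
outer loop
vertex 2.502 -2.686 -0.563
vertex 2.697 -2.21 -0.78
vertex 1.4 -1.632 0.043
endloop
endfacet
facet normal 0.435 -0.514 -0.739
outer loop
vertex 2.697 -2.21 -0.78
vertex 2.04 -2.388 -1.043
vertex 2.507 -1.837 -1.151
endloop
endfacet
facet normal 0.576 0.705 0.413
outer loop
vertex 2.697 -2.21 -0.78
vertex 2.507 -1.837 -1.151
vertex 1.4 -1.632 0.043
endloop
endfacet

endsolid


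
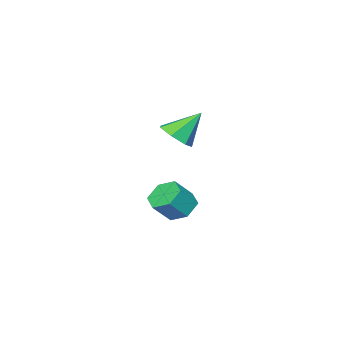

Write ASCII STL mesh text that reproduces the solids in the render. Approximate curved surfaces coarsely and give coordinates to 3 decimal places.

solid 
facet normal 0.532 -0.391 -0.751
outer loop
vertex 2.568 0.196 3.922
vertex 1.896 0.512 3.282
vertex 2.696 0.975 3.607
endloop
endfacet
facet normal 0.520 0.245 0.818
outer loop
vertex 2.568 0.196 3.922
vertex 2.696 0.975 3.607
vertex 0.924 1.228 4.658
endloop
endfacet
facet normal 0.531 -0.391 -0.752
outer loop
vertex 2.696 0.975 3.607
vertex 1.896 0.512 3.282
vertex 2.222 1.406 3.048
endloop
endfacet
facet normal 0.344 0.862 0.373
outer loop
vertex 2.696 0.975 3.607
vertex 2.222 1.406 3.048
vertex 0.924 1.228 4.658
endloop
endfacet
facet normal 0.531 -0.391 -0.752
outer loop
vertex 2.222 1.406 3.048
vertex 1.896 0.512 3.282
vertex 1.502 1.164 2.665
endloop
endfacet
facet normal -0.265 0.958 -0.108
outer loop
vertex 2.222 1.406 3.048
vertex 1.502 1.164 2.665
vertex 0.924 1.228 4.658
endloop
endfacet
facet normal 0.531 -0.391 -0.752
outer loop
vertex 1.502 1.164 2.665
vertex 1.896 0.512 3.282
vertex 1.079 0.431 2.747
endloop
endfacet
facet normal -0.848 0.460 -0.261
outer loop
vertex 1.502 1.164 2.665
vertex 1.079 0.431 2.747
vertex 0.924 1.228 4.658
endloop
endfacet
facet normal 0.531 -0.391 -0.752
outer loop
vertex 1.079 0.431 2.747
vertex 1.896 0.512 3.282
vertex 1.271 -0.241 3.232
endloop
endfacet
facet normal -0.966 -0.256 0.028
outer loop
vertex 1.079 0.431 2.747
vertex 1.271 -0.241 3.232
vertex 0.924 1.228 4.658
endloop
endfacet
facet normal 0.531 -0.391 -0.751
outer loop
vertex 1.271 -0.241 3.232
vertex 1.896 0.512 3.282
vertex 1.934 -0.345 3.755
endloop
endfacet
facet normal -0.530 -0.652 0.542
outer loop
vertex 1.271 -0.241 3.232
vertex 1.934 -0.345 3.755
vertex 0.924 1.228 4.658
endloop
endfacet
facet normal 0.532 -0.391 -0.751
outer loop
vertex 1.934 -0.345 3.755
vertex 1.896 0.512 3.282
vertex 2.568 0.196 3.922
endloop
endfacet
facet normal 0.131 -0.429 0.894
outer loop
vertex 1.934 -0.345 3.755
vertex 2.568 0.196 3.922
vertex 0.924 1.228 4.658
endloop
endfacet
facet normal -0.683 0.165 -0.712
outer loop
vertex -0.286 -0.689 -2.754
vertex -0.778 -1.499 -2.47
vertex -0.991 -0.623 -2.062
endloop
endfacet
facet normal 0.163 0.984 0.072
outer loop
vertex -0.286 -0.689 -2.754
vertex -0.991 -0.623 -2.062
vertex 0.711 -0.93 -1.714
endloop
endfacet
facet normal 0.163 0.984 0.072
outer loop
vertex 0.711 -0.93 -1.714
vertex -0.991 -0.623 -2.062
vertex 0.005 -0.864 -1.023
endloop
endfacet
facet normal 0.682 -0.165 0.713
outer loop
vertex 0.711 -0.93 -1.714
vertex 0.005 -0.864 -1.023
vertex 0.218 -1.741 -1.43
endloop
endfacet
facet normal -0.682 0.166 -0.712
outer loop
vertex -0.991 -0.623 -2.062
vertex -0.778 -1.499 -2.47
vertex -1.484 -1.433 -1.778
endloop
endfacet
facet normal -0.535 0.550 0.641
outer loop
vertex -0.991 -0.623 -2.062
vertex -1.484 -1.433 -1.778
vertex 0.005 -0.864 -1.023
endloop
endfacet
facet normal -0.535 0.550 0.641
outer loop
vertex 0.005 -0.864 -1.023
vertex -1.484 -1.433 -1.778
vertex -0.487 -1.674 -0.739
endloop
endfacet
facet normal 0.682 -0.165 0.712
outer loop
vertex 0.005 -0.864 -1.023
vertex -0.487 -1.674 -0.739
vertex 0.218 -1.741 -1.43
endloop
endfacet
facet normal -0.682 0.165 -0.712
outer loop
vertex -1.484 -1.433 -1.778
vertex -0.778 -1.499 -2.47
vertex -1.271 -2.31 -2.186
endloop
endfacet
facet normal -0.698 -0.434 0.569
outer loop
vertex -1.484 -1.433 -1.778
vertex -1.271 -2.31 -2.186
vertex -0.487 -1.674 -0.739
endloop
endfacet
facet normal -0.699 -0.434 0.569
outer loop
vertex -0.487 -1.674 -0.739
vertex -1.271 -2.31 -2.186
vertex -0.274 -2.551 -1.146
endloop
endfacet
facet normal 0.682 -0.165 0.712
outer loop
vertex -0.487 -1.674 -0.739
vertex -0.274 -2.551 -1.146
vertex 0.218 -1.741 -1.43
endloop
endfacet
facet normal -0.682 0.165 -0.713
outer loop
vertex -1.271 -2.31 -2.186
vertex -0.778 -1.499 -2.47
vertex -0.565 -2.376 -2.877
endloop
endfacet
facet normal -0.163 -0.984 -0.072
outer loop
vertex -1.271 -2.31 -2.186
vertex -0.565 -2.376 -2.877
vertex -0.274 -2.551 -1.146
endloop
endfacet
facet normal -0.163 -0.984 -0.072
outer loop
vertex -0.274 -2.551 -1.146
vertex -0.565 -2.376 -2.877
vertex 0.431 -2.617 -1.838
endloop
endfacet
facet normal 0.683 -0.165 0.712
outer loop
vertex -0.274 -2.551 -1.146
vertex 0.431 -2.617 -1.838
vertex 0.218 -1.741 -1.43
endloop
endfacet
facet normal -0.682 0.165 -0.712
outer loop
vertex -0.565 -2.376 -2.877
vertex -0.778 -1.499 -2.47
vertex -0.073 -1.566 -3.161
endloop
endfacet
facet normal 0.535 -0.550 -0.641
outer loop
vertex -0.565 -2.376 -2.877
vertex -0.073 -1.566 -3.161
vertex 0.431 -2.617 -1.838
endloop
endfacet
facet normal 0.535 -0.550 -0.641
outer loop
vertex 0.431 -2.617 -1.838
vertex -0.073 -1.566 -3.161
vertex 0.924 -1.807 -2.122
endloop
endfacet
facet normal 0.682 -0.166 0.712
outer loop
vertex 0.431 -2.617 -1.838
vertex 0.924 -1.807 -2.122
vertex 0.218 -1.741 -1.43
endloop
endfacet
facet normal -0.682 0.165 -0.712
outer loop
vertex -0.073 -1.566 -3.161
vertex -0.778 -1.499 -2.47
vertex -0.286 -0.689 -2.754
endloop
endfacet
facet normal 0.698 0.434 -0.569
outer loop
vertex -0.073 -1.566 -3.161
vertex -0.286 -0.689 -2.754
vertex 0.924 -1.807 -2.122
endloop
endfacet
facet normal 0.698 0.434 -0.569
outer loop
vertex 0.924 -1.807 -2.122
vertex -0.286 -0.689 -2.754
vertex 0.711 -0.93 -1.714
endloop
endfacet
facet normal 0.682 -0.165 0.712
outer loop
vertex 0.924 -1.807 -2.122
vertex 0.711 -0.93 -1.714
vertex 0.218 -1.741 -1.43
endloop
endfacet

endsolid


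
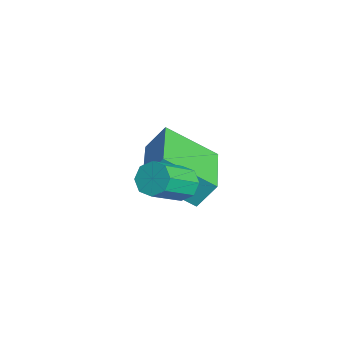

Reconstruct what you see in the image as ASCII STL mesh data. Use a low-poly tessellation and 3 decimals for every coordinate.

solid 
facet normal -0.856 0.470 -0.213
outer loop
vertex -4.468 -1.365 -1.11
vertex -4.354 -0.82 -0.366
vertex -3.605 -0.23 -2.073
endloop
endfacet
facet normal -0.122 -0.586 -0.801
outer loop
vertex -2.166 -1.02 -1.714
vertex -4.468 -1.365 -1.11
vertex -3.605 -0.23 -2.073
endloop
endfacet
facet normal -0.856 0.470 -0.213
outer loop
vertex -3.605 -0.23 -2.073
vertex -4.354 -0.82 -0.366
vertex -3.491 0.315 -1.328
endloop
endfacet
facet normal 0.502 0.660 -0.559
outer loop
vertex -3.491 0.315 -1.328
vertex -2.166 -1.02 -1.714
vertex -3.605 -0.23 -2.073
endloop
endfacet
facet normal -0.502 -0.659 0.560
outer loop
vertex -4.468 -1.365 -1.11
vertex -2.915 -1.61 -0.007
vertex -4.354 -0.82 -0.366
endloop
endfacet
facet normal -0.122 -0.586 -0.801
outer loop
vertex -3.029 -2.155 -0.752
vertex -4.468 -1.365 -1.11
vertex -2.166 -1.02 -1.714
endloop
endfacet
facet normal -0.501 -0.660 0.559
outer loop
vertex -3.029 -2.155 -0.752
vertex -2.915 -1.61 -0.007
vertex -4.468 -1.365 -1.11
endloop
endfacet
facet normal 0.122 0.586 0.801
outer loop
vertex -4.354 -0.82 -0.366
vertex -2.915 -1.61 -0.007
vertex -3.491 0.315 -1.328
endloop
endfacet
facet normal 0.501 0.660 -0.560
outer loop
vertex -2.052 -0.475 -0.97
vertex -2.166 -1.02 -1.714
vertex -3.491 0.315 -1.328
endloop
endfacet
facet normal 0.123 0.586 0.801
outer loop
vertex -3.491 0.315 -1.328
vertex -2.915 -1.61 -0.007
vertex -2.052 -0.475 -0.97
endloop
endfacet
facet normal 0.856 -0.470 0.213
outer loop
vertex -2.052 -0.475 -0.97
vertex -3.029 -2.155 -0.752
vertex -2.166 -1.02 -1.714
endloop
endfacet
facet normal 0.856 -0.470 0.213
outer loop
vertex -2.915 -1.61 -0.007
vertex -3.029 -2.155 -0.752
vertex -2.052 -0.475 -0.97
endloop
endfacet
facet normal -0.230 0.664 -0.712
outer loop
vertex -0.857 -1.642 1.018
vertex -1.189 -1.963 0.826
vertex -1.206 -1.6 1.17
endloop
endfacet
facet normal 0.341 0.741 0.579
outer loop
vertex -0.857 -1.642 1.018
vertex -1.206 -1.6 1.17
vertex -0.519 -2.616 2.065
endloop
endfacet
facet normal 0.341 0.741 0.579
outer loop
vertex -0.519 -2.616 2.065
vertex -1.206 -1.6 1.17
vertex -0.868 -2.574 2.217
endloop
endfacet
facet normal 0.231 -0.663 0.713
outer loop
vertex -0.519 -2.616 2.065
vertex -0.868 -2.574 2.217
vertex -0.851 -2.937 1.874
endloop
endfacet
facet normal -0.228 0.664 -0.712
outer loop
vertex -1.206 -1.6 1.17
vertex -1.189 -1.963 0.826
vertex -1.545 -1.77 1.12
endloop
endfacet
facet normal -0.403 0.601 0.690
outer loop
vertex -1.206 -1.6 1.17
vertex -1.545 -1.77 1.12
vertex -0.868 -2.574 2.217
endloop
endfacet
facet normal -0.404 0.601 0.690
outer loop
vertex -0.868 -2.574 2.217
vertex -1.545 -1.77 1.12
vertex -1.206 -2.745 2.168
endloop
endfacet
facet normal 0.232 -0.662 0.712
outer loop
vertex -0.868 -2.574 2.217
vertex -1.206 -2.745 2.168
vertex -0.851 -2.937 1.874
endloop
endfacet
facet normal -0.231 0.662 -0.714
outer loop
vertex -1.545 -1.77 1.12
vertex -1.189 -1.963 0.826
vertex -1.676 -2.054 0.899
endloop
endfacet
facet normal -0.911 0.111 0.398
outer loop
vertex -1.545 -1.77 1.12
vertex -1.676 -2.054 0.899
vertex -1.206 -2.745 2.168
endloop
endfacet
facet normal -0.911 0.110 0.397
outer loop
vertex -1.206 -2.745 2.168
vertex -1.676 -2.054 0.899
vertex -1.337 -3.028 1.946
endloop
endfacet
facet normal 0.230 -0.664 0.711
outer loop
vertex -1.206 -2.745 2.168
vertex -1.337 -3.028 1.946
vertex -0.851 -2.937 1.874
endloop
endfacet
facet normal -0.231 0.663 -0.713
outer loop
vertex -1.676 -2.054 0.899
vertex -1.189 -1.963 0.826
vertex -1.521 -2.284 0.635
endloop
endfacet
facet normal -0.885 -0.447 -0.130
outer loop
vertex -1.676 -2.054 0.899
vertex -1.521 -2.284 0.635
vertex -1.337 -3.028 1.946
endloop
endfacet
facet normal -0.886 -0.446 -0.129
outer loop
vertex -1.337 -3.028 1.946
vertex -1.521 -2.284 0.635
vertex -1.183 -3.258 1.682
endloop
endfacet
facet normal 0.230 -0.663 0.712
outer loop
vertex -1.337 -3.028 1.946
vertex -1.183 -3.258 1.682
vertex -0.851 -2.937 1.874
endloop
endfacet
facet normal -0.231 0.663 -0.713
outer loop
vertex -1.521 -2.284 0.635
vertex -1.189 -1.963 0.826
vertex -1.172 -2.326 0.483
endloop
endfacet
facet normal -0.341 -0.741 -0.579
outer loop
vertex -1.521 -2.284 0.635
vertex -1.172 -2.326 0.483
vertex -1.183 -3.258 1.682
endloop
endfacet
facet normal -0.341 -0.741 -0.579
outer loop
vertex -1.183 -3.258 1.682
vertex -1.172 -2.326 0.483
vertex -0.834 -3.3 1.53
endloop
endfacet
facet normal 0.230 -0.664 0.712
outer loop
vertex -1.183 -3.258 1.682
vertex -0.834 -3.3 1.53
vertex -0.851 -2.937 1.874
endloop
endfacet
facet normal -0.232 0.662 -0.712
outer loop
vertex -1.172 -2.326 0.483
vertex -1.189 -1.963 0.826
vertex -0.834 -2.155 0.532
endloop
endfacet
facet normal 0.404 -0.601 -0.690
outer loop
vertex -1.172 -2.326 0.483
vertex -0.834 -2.155 0.532
vertex -0.834 -3.3 1.53
endloop
endfacet
facet normal 0.403 -0.601 -0.690
outer loop
vertex -0.834 -3.3 1.53
vertex -0.834 -2.155 0.532
vertex -0.495 -3.13 1.58
endloop
endfacet
facet normal 0.228 -0.664 0.712
outer loop
vertex -0.834 -3.3 1.53
vertex -0.495 -3.13 1.58
vertex -0.851 -2.937 1.874
endloop
endfacet
facet normal -0.230 0.664 -0.711
outer loop
vertex -0.834 -2.155 0.532
vertex -1.189 -1.963 0.826
vertex -0.703 -1.872 0.754
endloop
endfacet
facet normal 0.911 -0.110 -0.397
outer loop
vertex -0.834 -2.155 0.532
vertex -0.703 -1.872 0.754
vertex -0.495 -3.13 1.58
endloop
endfacet
facet normal 0.911 -0.111 -0.398
outer loop
vertex -0.495 -3.13 1.58
vertex -0.703 -1.872 0.754
vertex -0.364 -2.846 1.801
endloop
endfacet
facet normal 0.231 -0.662 0.714
outer loop
vertex -0.495 -3.13 1.58
vertex -0.364 -2.846 1.801
vertex -0.851 -2.937 1.874
endloop
endfacet
facet normal -0.230 0.663 -0.712
outer loop
vertex -0.703 -1.872 0.754
vertex -1.189 -1.963 0.826
vertex -0.857 -1.642 1.018
endloop
endfacet
facet normal 0.886 0.446 0.128
outer loop
vertex -0.703 -1.872 0.754
vertex -0.857 -1.642 1.018
vertex -0.364 -2.846 1.801
endloop
endfacet
facet normal 0.885 0.447 0.130
outer loop
vertex -0.364 -2.846 1.801
vertex -0.857 -1.642 1.018
vertex -0.519 -2.616 2.065
endloop
endfacet
facet normal 0.231 -0.663 0.713
outer loop
vertex -0.364 -2.846 1.801
vertex -0.519 -2.616 2.065
vertex -0.851 -2.937 1.874
endloop
endfacet

endsolid


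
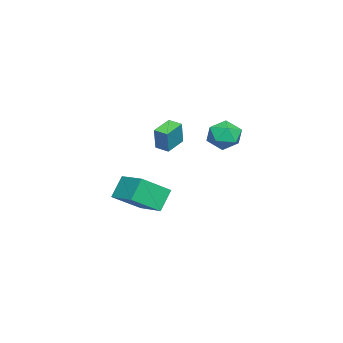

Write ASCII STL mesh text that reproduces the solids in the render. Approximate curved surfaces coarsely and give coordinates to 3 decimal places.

solid 
facet normal -0.639 0.765 -0.075
outer loop
vertex 2.412 3.352 2.607
vertex 1.808 2.913 3.27
vertex 2.521 3.539 3.582
endloop
endfacet
facet normal 0.031 0.981 -0.192
outer loop
vertex 2.412 3.352 2.607
vertex 2.521 3.539 3.582
vertex 3.326 3.401 3.007
endloop
endfacet
facet normal 0.292 0.606 -0.740
outer loop
vertex 2.412 3.352 2.607
vertex 3.326 3.401 3.007
vertex 3.111 2.689 2.34
endloop
endfacet
facet normal -0.218 0.158 -0.963
outer loop
vertex 2.412 3.352 2.607
vertex 3.111 2.689 2.34
vertex 2.173 2.387 2.503
endloop
endfacet
facet normal -0.793 0.256 -0.553
outer loop
vertex 2.412 3.352 2.607
vertex 2.173 2.387 2.503
vertex 1.808 2.913 3.27
endloop
endfacet
facet normal 0.417 0.822 0.387
outer loop
vertex 3.326 3.401 3.007
vertex 2.521 3.539 3.582
vertex 3.287 2.993 3.917
endloop
endfacet
facet normal -0.667 0.473 0.575
outer loop
vertex 2.521 3.539 3.582
vertex 1.808 2.913 3.27
vertex 2.349 2.691 4.08
endloop
endfacet
facet normal -0.916 -0.350 -0.196
outer loop
vertex 1.808 2.913 3.27
vertex 2.173 2.387 2.503
vertex 2.134 1.979 3.413
endloop
endfacet
facet normal 0.014 -0.508 -0.861
outer loop
vertex 2.173 2.387 2.503
vertex 3.111 2.689 2.34
vertex 2.939 1.841 2.838
endloop
endfacet
facet normal 0.838 0.216 -0.501
outer loop
vertex 3.111 2.689 2.34
vertex 3.326 3.401 3.007
vertex 3.652 2.467 3.15
endloop
endfacet
facet normal 0.218 -0.158 0.963
outer loop
vertex 3.048 2.028 3.813
vertex 3.287 2.993 3.917
vertex 2.349 2.691 4.08
endloop
endfacet
facet normal -0.292 -0.606 0.740
outer loop
vertex 3.048 2.028 3.813
vertex 2.349 2.691 4.08
vertex 2.134 1.979 3.413
endloop
endfacet
facet normal -0.031 -0.981 0.192
outer loop
vertex 3.048 2.028 3.813
vertex 2.134 1.979 3.413
vertex 2.939 1.841 2.838
endloop
endfacet
facet normal 0.639 -0.765 0.075
outer loop
vertex 3.048 2.028 3.813
vertex 2.939 1.841 2.838
vertex 3.652 2.467 3.15
endloop
endfacet
facet normal 0.793 -0.256 0.553
outer loop
vertex 3.048 2.028 3.813
vertex 3.652 2.467 3.15
vertex 3.287 2.993 3.917
endloop
endfacet
facet normal -0.014 0.508 0.861
outer loop
vertex 2.349 2.691 4.08
vertex 3.287 2.993 3.917
vertex 2.521 3.539 3.582
endloop
endfacet
facet normal -0.838 -0.216 0.501
outer loop
vertex 2.134 1.979 3.413
vertex 2.349 2.691 4.08
vertex 1.808 2.913 3.27
endloop
endfacet
facet normal -0.417 -0.822 -0.387
outer loop
vertex 2.939 1.841 2.838
vertex 2.134 1.979 3.413
vertex 2.173 2.387 2.503
endloop
endfacet
facet normal 0.667 -0.473 -0.575
outer loop
vertex 3.652 2.467 3.15
vertex 2.939 1.841 2.838
vertex 3.111 2.689 2.34
endloop
endfacet
facet normal 0.916 0.350 0.196
outer loop
vertex 3.287 2.993 3.917
vertex 3.652 2.467 3.15
vertex 3.326 3.401 3.007
endloop
endfacet
facet normal -0.640 -0.731 -0.237
outer loop
vertex -2.031 -3.941 -2.216
vertex -3.113 -2.619 -3.367
vertex -1.168 -4.3 -3.439
endloop
endfacet
facet normal 0.525 -0.641 0.559
outer loop
vertex 0.093 -2.861 -2.973
vertex -2.031 -3.941 -2.216
vertex -1.168 -4.3 -3.439
endloop
endfacet
facet normal -0.640 -0.731 -0.237
outer loop
vertex -1.168 -4.3 -3.439
vertex -3.113 -2.619 -3.367
vertex -2.25 -2.979 -4.591
endloop
endfacet
facet normal 0.560 -0.234 -0.795
outer loop
vertex -2.25 -2.979 -4.591
vertex 0.093 -2.861 -2.973
vertex -1.168 -4.3 -3.439
endloop
endfacet
facet normal -0.560 0.234 0.795
outer loop
vertex -2.031 -3.941 -2.216
vertex -1.852 -1.18 -2.901
vertex -3.113 -2.619 -3.367
endloop
endfacet
facet normal 0.525 -0.641 0.559
outer loop
vertex -0.77 -2.501 -1.749
vertex -2.031 -3.941 -2.216
vertex 0.093 -2.861 -2.973
endloop
endfacet
facet normal -0.561 0.233 0.794
outer loop
vertex -0.77 -2.501 -1.749
vertex -1.852 -1.18 -2.901
vertex -2.031 -3.941 -2.216
endloop
endfacet
facet normal -0.525 0.641 -0.559
outer loop
vertex -3.113 -2.619 -3.367
vertex -1.852 -1.18 -2.901
vertex -2.25 -2.979 -4.591
endloop
endfacet
facet normal 0.561 -0.233 -0.795
outer loop
vertex -0.989 -1.539 -4.124
vertex 0.093 -2.861 -2.973
vertex -2.25 -2.979 -4.591
endloop
endfacet
facet normal -0.525 0.641 -0.559
outer loop
vertex -2.25 -2.979 -4.591
vertex -1.852 -1.18 -2.901
vertex -0.989 -1.539 -4.124
endloop
endfacet
facet normal 0.641 0.730 0.237
outer loop
vertex -0.989 -1.539 -4.124
vertex -0.77 -2.501 -1.749
vertex 0.093 -2.861 -2.973
endloop
endfacet
facet normal 0.640 0.731 0.237
outer loop
vertex -1.852 -1.18 -2.901
vertex -0.77 -2.501 -1.749
vertex -0.989 -1.539 -4.124
endloop
endfacet
facet normal -0.887 0.373 0.272
outer loop
vertex -0.492 -0.956 2.77
vertex -0.207 -0.196 2.657
vertex -0.935 -0.996 1.38
endloop
endfacet
facet normal -0.347 -0.928 0.137
outer loop
vertex 0.227 -1.484 1.023
vertex -0.492 -0.956 2.77
vertex -0.935 -0.996 1.38
endloop
endfacet
facet normal -0.887 0.373 0.272
outer loop
vertex -0.935 -0.996 1.38
vertex -0.207 -0.196 2.657
vertex -0.65 -0.235 1.267
endloop
endfacet
facet normal -0.304 -0.028 -0.952
outer loop
vertex -0.65 -0.235 1.267
vertex 0.227 -1.484 1.023
vertex -0.935 -0.996 1.38
endloop
endfacet
facet normal 0.304 0.028 0.952
outer loop
vertex -0.492 -0.956 2.77
vertex 0.955 -0.684 2.3
vertex -0.207 -0.196 2.657
endloop
endfacet
facet normal -0.348 -0.927 0.137
outer loop
vertex 0.67 -1.445 2.413
vertex -0.492 -0.956 2.77
vertex 0.227 -1.484 1.023
endloop
endfacet
facet normal 0.304 0.027 0.952
outer loop
vertex 0.67 -1.445 2.413
vertex 0.955 -0.684 2.3
vertex -0.492 -0.956 2.77
endloop
endfacet
facet normal 0.348 0.928 -0.137
outer loop
vertex -0.207 -0.196 2.657
vertex 0.955 -0.684 2.3
vertex -0.65 -0.235 1.267
endloop
endfacet
facet normal -0.304 -0.028 -0.952
outer loop
vertex 0.512 -0.724 0.91
vertex 0.227 -1.484 1.023
vertex -0.65 -0.235 1.267
endloop
endfacet
facet normal 0.348 0.927 -0.138
outer loop
vertex -0.65 -0.235 1.267
vertex 0.955 -0.684 2.3
vertex 0.512 -0.724 0.91
endloop
endfacet
facet normal 0.887 -0.373 -0.272
outer loop
vertex 0.512 -0.724 0.91
vertex 0.67 -1.445 2.413
vertex 0.227 -1.484 1.023
endloop
endfacet
facet normal 0.887 -0.373 -0.272
outer loop
vertex 0.955 -0.684 2.3
vertex 0.67 -1.445 2.413
vertex 0.512 -0.724 0.91
endloop
endfacet

endsolid


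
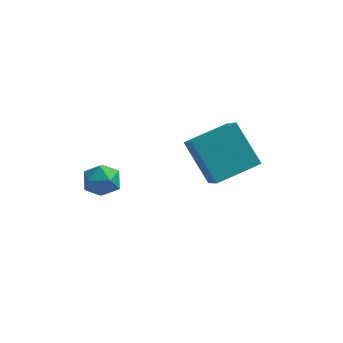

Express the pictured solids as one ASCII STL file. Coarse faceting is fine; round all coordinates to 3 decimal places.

solid 
facet normal -0.926 0.200 -0.320
outer loop
vertex -2.723 -1.118 -2.775
vertex -2.894 -1.786 -2.697
vertex -2.98 -1.341 -2.171
endloop
endfacet
facet normal -0.642 0.766 0.010
outer loop
vertex -2.723 -1.118 -2.775
vertex -2.98 -1.341 -2.171
vertex -2.448 -0.895 -2.178
endloop
endfacet
facet normal -0.042 0.942 -0.333
outer loop
vertex -2.723 -1.118 -2.775
vertex -2.448 -0.895 -2.178
vertex -2.034 -1.064 -2.709
endloop
endfacet
facet normal 0.046 0.485 -0.873
outer loop
vertex -2.723 -1.118 -2.775
vertex -2.034 -1.064 -2.709
vertex -2.31 -1.614 -3.029
endloop
endfacet
facet normal -0.500 0.027 -0.866
outer loop
vertex -2.723 -1.118 -2.775
vertex -2.31 -1.614 -3.029
vertex -2.894 -1.786 -2.697
endloop
endfacet
facet normal -0.469 0.570 0.675
outer loop
vertex -2.448 -0.895 -2.178
vertex -2.98 -1.341 -2.171
vertex -2.45 -1.426 -1.731
endloop
endfacet
facet normal -0.928 -0.345 0.140
outer loop
vertex -2.98 -1.341 -2.171
vertex -2.894 -1.786 -2.697
vertex -2.726 -1.976 -2.051
endloop
endfacet
facet normal -0.239 -0.625 -0.743
outer loop
vertex -2.894 -1.786 -2.697
vertex -2.31 -1.614 -3.029
vertex -2.312 -2.145 -2.582
endloop
endfacet
facet normal 0.645 0.115 -0.755
outer loop
vertex -2.31 -1.614 -3.029
vertex -2.034 -1.064 -2.709
vertex -1.78 -1.699 -2.589
endloop
endfacet
facet normal 0.504 0.855 0.121
outer loop
vertex -2.034 -1.064 -2.709
vertex -2.448 -0.895 -2.178
vertex -1.866 -1.254 -2.063
endloop
endfacet
facet normal -0.046 -0.485 0.873
outer loop
vertex -2.037 -1.922 -1.985
vertex -2.45 -1.426 -1.731
vertex -2.726 -1.976 -2.051
endloop
endfacet
facet normal 0.042 -0.942 0.333
outer loop
vertex -2.037 -1.922 -1.985
vertex -2.726 -1.976 -2.051
vertex -2.312 -2.145 -2.582
endloop
endfacet
facet normal 0.642 -0.766 -0.010
outer loop
vertex -2.037 -1.922 -1.985
vertex -2.312 -2.145 -2.582
vertex -1.78 -1.699 -2.589
endloop
endfacet
facet normal 0.926 -0.200 0.320
outer loop
vertex -2.037 -1.922 -1.985
vertex -1.78 -1.699 -2.589
vertex -1.866 -1.254 -2.063
endloop
endfacet
facet normal 0.500 -0.027 0.866
outer loop
vertex -2.037 -1.922 -1.985
vertex -1.866 -1.254 -2.063
vertex -2.45 -1.426 -1.731
endloop
endfacet
facet normal -0.645 -0.115 0.755
outer loop
vertex -2.726 -1.976 -2.051
vertex -2.45 -1.426 -1.731
vertex -2.98 -1.341 -2.171
endloop
endfacet
facet normal -0.504 -0.855 -0.121
outer loop
vertex -2.312 -2.145 -2.582
vertex -2.726 -1.976 -2.051
vertex -2.894 -1.786 -2.697
endloop
endfacet
facet normal 0.469 -0.570 -0.675
outer loop
vertex -1.78 -1.699 -2.589
vertex -2.312 -2.145 -2.582
vertex -2.31 -1.614 -3.029
endloop
endfacet
facet normal 0.928 0.345 -0.140
outer loop
vertex -1.866 -1.254 -2.063
vertex -1.78 -1.699 -2.589
vertex -2.034 -1.064 -2.709
endloop
endfacet
facet normal 0.239 0.625 0.743
outer loop
vertex -2.45 -1.426 -1.731
vertex -1.866 -1.254 -2.063
vertex -2.448 -0.895 -2.178
endloop
endfacet
facet normal -0.520 0.464 0.717
outer loop
vertex 0.184 0.758 -2.099
vertex 1.538 1.673 -1.709
vertex -0.2 1.708 -2.993
endloop
endfacet
facet normal -0.806 -0.544 -0.232
outer loop
vertex 0.742 0.867 -4.291
vertex 0.184 0.758 -2.099
vertex -0.2 1.708 -2.993
endloop
endfacet
facet normal -0.520 0.465 0.717
outer loop
vertex -0.2 1.708 -2.993
vertex 1.538 1.673 -1.709
vertex 1.154 2.623 -2.604
endloop
endfacet
facet normal -0.283 0.698 -0.658
outer loop
vertex 1.154 2.623 -2.604
vertex 0.742 0.867 -4.291
vertex -0.2 1.708 -2.993
endloop
endfacet
facet normal 0.283 -0.698 0.658
outer loop
vertex 0.184 0.758 -2.099
vertex 2.48 0.832 -3.007
vertex 1.538 1.673 -1.709
endloop
endfacet
facet normal -0.806 -0.545 -0.232
outer loop
vertex 1.126 -0.083 -3.396
vertex 0.184 0.758 -2.099
vertex 0.742 0.867 -4.291
endloop
endfacet
facet normal 0.283 -0.698 0.658
outer loop
vertex 1.126 -0.083 -3.396
vertex 2.48 0.832 -3.007
vertex 0.184 0.758 -2.099
endloop
endfacet
facet normal 0.806 0.544 0.232
outer loop
vertex 1.538 1.673 -1.709
vertex 2.48 0.832 -3.007
vertex 1.154 2.623 -2.604
endloop
endfacet
facet normal -0.282 0.698 -0.658
outer loop
vertex 2.096 1.782 -3.901
vertex 0.742 0.867 -4.291
vertex 1.154 2.623 -2.604
endloop
endfacet
facet normal 0.806 0.544 0.232
outer loop
vertex 1.154 2.623 -2.604
vertex 2.48 0.832 -3.007
vertex 2.096 1.782 -3.901
endloop
endfacet
facet normal 0.520 -0.465 -0.716
outer loop
vertex 2.096 1.782 -3.901
vertex 1.126 -0.083 -3.396
vertex 0.742 0.867 -4.291
endloop
endfacet
facet normal 0.520 -0.465 -0.717
outer loop
vertex 2.48 0.832 -3.007
vertex 1.126 -0.083 -3.396
vertex 2.096 1.782 -3.901
endloop
endfacet

endsolid


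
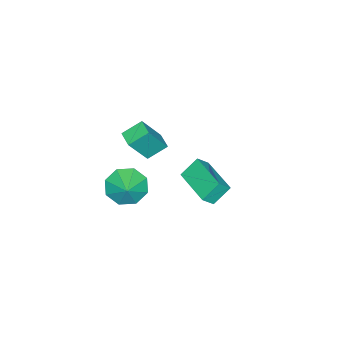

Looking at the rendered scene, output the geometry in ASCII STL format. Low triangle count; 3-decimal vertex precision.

solid 
facet normal -0.450 0.276 -0.849
outer loop
vertex -5.055 -2.17 -0.84
vertex -4.479 -1.47 -0.918
vertex -4.281 -2.879 -1.481
endloop
endfacet
facet normal -0.633 -0.769 0.086
outer loop
vertex -3.381 -3.43 0.218
vertex -5.055 -2.17 -0.84
vertex -4.281 -2.879 -1.481
endloop
endfacet
facet normal -0.450 0.276 -0.849
outer loop
vertex -4.281 -2.879 -1.481
vertex -4.479 -1.47 -0.918
vertex -3.704 -2.179 -1.559
endloop
endfacet
facet normal 0.629 -0.577 -0.521
outer loop
vertex -3.704 -2.179 -1.559
vertex -3.381 -3.43 0.218
vertex -4.281 -2.879 -1.481
endloop
endfacet
facet normal -0.630 0.576 0.521
outer loop
vertex -5.055 -2.17 -0.84
vertex -3.579 -2.021 0.781
vertex -4.479 -1.47 -0.918
endloop
endfacet
facet normal -0.633 -0.769 0.085
outer loop
vertex -4.156 -2.721 0.859
vertex -5.055 -2.17 -0.84
vertex -3.381 -3.43 0.218
endloop
endfacet
facet normal -0.630 0.577 0.520
outer loop
vertex -4.156 -2.721 0.859
vertex -3.579 -2.021 0.781
vertex -5.055 -2.17 -0.84
endloop
endfacet
facet normal 0.633 0.769 -0.086
outer loop
vertex -4.479 -1.47 -0.918
vertex -3.579 -2.021 0.781
vertex -3.704 -2.179 -1.559
endloop
endfacet
facet normal 0.630 -0.576 -0.520
outer loop
vertex -2.805 -2.73 0.14
vertex -3.381 -3.43 0.218
vertex -3.704 -2.179 -1.559
endloop
endfacet
facet normal 0.633 0.769 -0.086
outer loop
vertex -3.704 -2.179 -1.559
vertex -3.579 -2.021 0.781
vertex -2.805 -2.73 0.14
endloop
endfacet
facet normal 0.450 -0.276 0.849
outer loop
vertex -2.805 -2.73 0.14
vertex -4.156 -2.721 0.859
vertex -3.381 -3.43 0.218
endloop
endfacet
facet normal 0.450 -0.276 0.849
outer loop
vertex -3.579 -2.021 0.781
vertex -4.156 -2.721 0.859
vertex -2.805 -2.73 0.14
endloop
endfacet
facet normal -0.553 -0.833 -0.002
outer loop
vertex 0.68 1.962 3.433
vertex -0.037 2.435 4.227
vertex 0.2 2.282 2.809
endloop
endfacet
facet normal 0.613 -0.405 -0.679
outer loop
vertex 1.317 3.965 2.813
vertex 0.68 1.962 3.433
vertex 0.2 2.282 2.809
endloop
endfacet
facet normal -0.553 -0.833 -0.002
outer loop
vertex 0.2 2.282 2.809
vertex -0.037 2.435 4.227
vertex -0.517 2.755 3.603
endloop
endfacet
facet normal -0.565 0.377 -0.734
outer loop
vertex -0.517 2.755 3.603
vertex 1.317 3.965 2.813
vertex 0.2 2.282 2.809
endloop
endfacet
facet normal 0.565 -0.377 0.734
outer loop
vertex 0.68 1.962 3.433
vertex 1.08 4.118 4.231
vertex -0.037 2.435 4.227
endloop
endfacet
facet normal 0.613 -0.405 -0.679
outer loop
vertex 1.797 3.645 3.437
vertex 0.68 1.962 3.433
vertex 1.317 3.965 2.813
endloop
endfacet
facet normal 0.565 -0.377 0.734
outer loop
vertex 1.797 3.645 3.437
vertex 1.08 4.118 4.231
vertex 0.68 1.962 3.433
endloop
endfacet
facet normal -0.613 0.405 0.679
outer loop
vertex -0.037 2.435 4.227
vertex 1.08 4.118 4.231
vertex -0.517 2.755 3.603
endloop
endfacet
facet normal -0.565 0.377 -0.734
outer loop
vertex 0.6 4.438 3.607
vertex 1.317 3.965 2.813
vertex -0.517 2.755 3.603
endloop
endfacet
facet normal -0.613 0.405 0.679
outer loop
vertex -0.517 2.755 3.603
vertex 1.08 4.118 4.231
vertex 0.6 4.438 3.607
endloop
endfacet
facet normal 0.553 0.833 0.002
outer loop
vertex 0.6 4.438 3.607
vertex 1.797 3.645 3.437
vertex 1.317 3.965 2.813
endloop
endfacet
facet normal 0.553 0.833 0.002
outer loop
vertex 1.08 4.118 4.231
vertex 1.797 3.645 3.437
vertex 0.6 4.438 3.607
endloop
endfacet
facet normal -0.708 -0.437 -0.555
outer loop
vertex -0.398 -1.94 -2.054
vertex -1.087 -1.895 -1.211
vertex -0.842 -1.235 -2.043
endloop
endfacet
facet normal 0.818 0.519 -0.248
outer loop
vertex -0.398 -1.94 -2.054
vertex -0.842 -1.235 -2.043
vertex -0.293 -1.405 -0.589
endloop
endfacet
facet normal -0.708 -0.437 -0.555
outer loop
vertex -0.842 -1.235 -2.043
vertex -1.087 -1.895 -1.211
vertex -1.43 -0.916 -1.544
endloop
endfacet
facet normal 0.436 0.898 -0.060
outer loop
vertex -0.842 -1.235 -2.043
vertex -1.43 -0.916 -1.544
vertex -0.293 -1.405 -0.589
endloop
endfacet
facet normal -0.709 -0.437 -0.554
outer loop
vertex -1.43 -0.916 -1.544
vertex -1.087 -1.895 -1.211
vertex -1.816 -1.17 -0.85
endloop
endfacet
facet normal 0.077 0.922 0.380
outer loop
vertex -1.43 -0.916 -1.544
vertex -1.816 -1.17 -0.85
vertex -0.293 -1.405 -0.589
endloop
endfacet
facet normal -0.709 -0.437 -0.554
outer loop
vertex -1.816 -1.17 -0.85
vertex -1.087 -1.895 -1.211
vertex -1.775 -1.849 -0.367
endloop
endfacet
facet normal -0.051 0.577 0.815
outer loop
vertex -1.816 -1.17 -0.85
vertex -1.775 -1.849 -0.367
vertex -0.293 -1.405 -0.589
endloop
endfacet
facet normal -0.709 -0.437 -0.554
outer loop
vertex -1.775 -1.849 -0.367
vertex -1.087 -1.895 -1.211
vertex -1.331 -2.555 -0.378
endloop
endfacet
facet normal 0.129 0.065 0.990
outer loop
vertex -1.775 -1.849 -0.367
vertex -1.331 -2.555 -0.378
vertex -0.293 -1.405 -0.589
endloop
endfacet
facet normal -0.708 -0.438 -0.554
outer loop
vertex -1.331 -2.555 -0.378
vertex -1.087 -1.895 -1.211
vertex -0.743 -2.874 -0.877
endloop
endfacet
facet normal 0.510 -0.313 0.801
outer loop
vertex -1.331 -2.555 -0.378
vertex -0.743 -2.874 -0.877
vertex -0.293 -1.405 -0.589
endloop
endfacet
facet normal -0.708 -0.438 -0.554
outer loop
vertex -0.743 -2.874 -0.877
vertex -1.087 -1.895 -1.211
vertex -0.357 -2.619 -1.571
endloop
endfacet
facet normal 0.870 -0.337 0.360
outer loop
vertex -0.743 -2.874 -0.877
vertex -0.357 -2.619 -1.571
vertex -0.293 -1.405 -0.589
endloop
endfacet
facet normal -0.708 -0.437 -0.555
outer loop
vertex -0.357 -2.619 -1.571
vertex -1.087 -1.895 -1.211
vertex -0.398 -1.94 -2.054
endloop
endfacet
facet normal 0.997 0.007 -0.074
outer loop
vertex -0.357 -2.619 -1.571
vertex -0.398 -1.94 -2.054
vertex -0.293 -1.405 -0.589
endloop
endfacet

endsolid


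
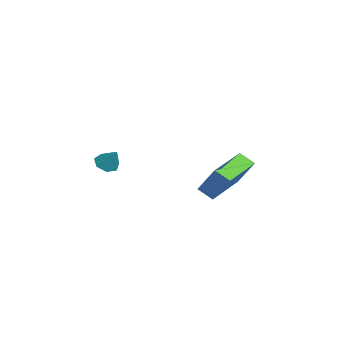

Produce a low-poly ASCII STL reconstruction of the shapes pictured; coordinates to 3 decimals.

solid 
facet normal -0.484 -0.364 -0.795
outer loop
vertex -1.299 -1.119 1.414
vertex -1.532 -1.482 1.722
vertex -1.7 -0.994 1.601
endloop
endfacet
facet normal 0.270 0.961 -0.062
outer loop
vertex -1.299 -1.119 1.414
vertex -1.7 -0.994 1.601
vertex -1.048 -1.118 2.518
endloop
endfacet
facet normal -0.483 -0.364 -0.796
outer loop
vertex -1.7 -0.994 1.601
vertex -1.532 -1.482 1.722
vertex -1.975 -1.237 1.879
endloop
endfacet
facet normal -0.369 0.849 0.377
outer loop
vertex -1.7 -0.994 1.601
vertex -1.975 -1.237 1.879
vertex -1.048 -1.118 2.518
endloop
endfacet
facet normal -0.483 -0.363 -0.797
outer loop
vertex -1.975 -1.237 1.879
vertex -1.532 -1.482 1.722
vertex -1.916 -1.665 2.038
endloop
endfacet
facet normal -0.573 0.215 0.791
outer loop
vertex -1.975 -1.237 1.879
vertex -1.916 -1.665 2.038
vertex -1.048 -1.118 2.518
endloop
endfacet
facet normal -0.481 -0.366 -0.797
outer loop
vertex -1.916 -1.665 2.038
vertex -1.532 -1.482 1.722
vertex -1.567 -1.954 1.96
endloop
endfacet
facet normal -0.188 -0.462 0.867
outer loop
vertex -1.916 -1.665 2.038
vertex -1.567 -1.954 1.96
vertex -1.048 -1.118 2.518
endloop
endfacet
facet normal -0.484 -0.365 -0.795
outer loop
vertex -1.567 -1.954 1.96
vertex -1.532 -1.482 1.722
vertex -1.192 -1.889 1.702
endloop
endfacet
facet normal 0.495 -0.674 0.549
outer loop
vertex -1.567 -1.954 1.96
vertex -1.192 -1.889 1.702
vertex -1.048 -1.118 2.518
endloop
endfacet
facet normal -0.484 -0.365 -0.796
outer loop
vertex -1.192 -1.889 1.702
vertex -1.532 -1.482 1.722
vertex -1.073 -1.517 1.459
endloop
endfacet
facet normal 0.963 -0.259 0.075
outer loop
vertex -1.192 -1.889 1.702
vertex -1.073 -1.517 1.459
vertex -1.048 -1.118 2.518
endloop
endfacet
facet normal -0.484 -0.365 -0.796
outer loop
vertex -1.073 -1.517 1.459
vertex -1.532 -1.482 1.722
vertex -1.299 -1.119 1.414
endloop
endfacet
facet normal 0.862 0.467 -0.196
outer loop
vertex -1.073 -1.517 1.459
vertex -1.299 -1.119 1.414
vertex -1.048 -1.118 2.518
endloop
endfacet
facet normal -0.466 -0.704 0.536
outer loop
vertex -2.839 2.841 0.508
vertex -4.566 4.081 0.636
vertex -3.367 2.236 -0.747
endloop
endfacet
facet normal 0.810 -0.583 -0.060
outer loop
vertex -2.994 2.799 -1.176
vertex -2.839 2.841 0.508
vertex -3.367 2.236 -0.747
endloop
endfacet
facet normal -0.466 -0.704 0.535
outer loop
vertex -3.367 2.236 -0.747
vertex -4.566 4.081 0.636
vertex -5.094 3.476 -0.62
endloop
endfacet
facet normal -0.354 -0.407 -0.842
outer loop
vertex -5.094 3.476 -0.62
vertex -2.994 2.799 -1.176
vertex -3.367 2.236 -0.747
endloop
endfacet
facet normal 0.354 0.407 0.842
outer loop
vertex -2.839 2.841 0.508
vertex -4.193 4.644 0.207
vertex -4.566 4.081 0.636
endloop
endfacet
facet normal 0.811 -0.583 -0.060
outer loop
vertex -2.466 3.404 0.08
vertex -2.839 2.841 0.508
vertex -2.994 2.799 -1.176
endloop
endfacet
facet normal 0.354 0.406 0.843
outer loop
vertex -2.466 3.404 0.08
vertex -4.193 4.644 0.207
vertex -2.839 2.841 0.508
endloop
endfacet
facet normal -0.810 0.583 0.060
outer loop
vertex -4.566 4.081 0.636
vertex -4.193 4.644 0.207
vertex -5.094 3.476 -0.62
endloop
endfacet
facet normal -0.354 -0.406 -0.843
outer loop
vertex -4.721 4.039 -1.048
vertex -2.994 2.799 -1.176
vertex -5.094 3.476 -0.62
endloop
endfacet
facet normal -0.810 0.583 0.060
outer loop
vertex -5.094 3.476 -0.62
vertex -4.193 4.644 0.207
vertex -4.721 4.039 -1.048
endloop
endfacet
facet normal 0.466 0.704 -0.535
outer loop
vertex -4.721 4.039 -1.048
vertex -2.466 3.404 0.08
vertex -2.994 2.799 -1.176
endloop
endfacet
facet normal 0.466 0.704 -0.536
outer loop
vertex -4.193 4.644 0.207
vertex -2.466 3.404 0.08
vertex -4.721 4.039 -1.048
endloop
endfacet

endsolid
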